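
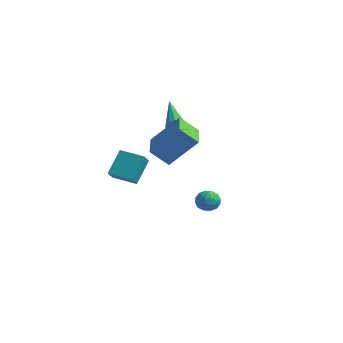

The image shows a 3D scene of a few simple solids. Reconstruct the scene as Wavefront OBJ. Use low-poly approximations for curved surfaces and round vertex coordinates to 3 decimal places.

v -2.049 -4.371 -0.124
v -2.243 -3.45 1.183
v -0.928 -3.734 -0.406
v -1.122 -2.813 0.9
v -1.478 -5.107 0.48
v -1.672 -4.186 1.786
v -0.357 -4.47 0.197
v -0.551 -3.549 1.504
v -3.061 0.554 2.135
v -2.712 0.596 2.558
v -4.579 1.386 3.305
v -2.689 0.861 2.399
v -2.784 1.029 2.156
v -2.967 1.046 1.907
v -3.18 0.906 1.73
v -3.355 0.655 1.681
v -3.436 0.372 1.777
v -3.399 0.146 1.986
v -3.254 0.05 2.243
v -3.047 0.114 2.465
v -2.845 0.318 2.582
v -2.311 1.449 -3.257
v -1.919 2.002 -3.516
v -1.381 1.078 -2.644
v -0.989 1.631 -2.903
v -1.531 1.757 -2.436
v -2.105 1.986 -2.815
v -1.195 1.094 -3.345
v -1.769 1.323 -3.724
v -1.23 1.783 -3.57
v -1.437 2.192 -3.009
v -1.863 0.888 -3.151
v -2.07 1.297 -2.59
v -2.196 1.758 -3.441
v -1.104 1.322 -2.719
v -1.422 1.396 -2.445
v -1.192 1.721 -2.597
v -2.306 1.748 -3.029
v -2.076 2.074 -3.181
v -1.847 1.93 -2.546
v -1.224 1.006 -2.979
v -0.994 1.332 -3.131
v -2.108 1.359 -3.563
v -1.878 1.684 -3.715
v -1.453 1.15 -3.614
v -1.561 1.954 -3.625
v -1.015 1.736 -3.264
v -1.135 1.421 -3.524
v -1.473 1.555 -3.747
v -1.683 2.195 -3.295
v -1.137 1.977 -2.934
v -1.455 2.051 -2.66
v -1.792 2.186 -2.882
v -1.278 2.066 -3.326
v -2.163 1.103 -3.226
v -1.617 0.885 -2.865
v -1.508 0.894 -3.278
v -1.845 1.029 -3.5
v -2.285 1.344 -2.896
v -1.739 1.126 -2.535
v -1.827 1.525 -2.413
v -2.165 1.659 -2.636
v -2.022 1.014 -2.834
v 1.225 -3.425 2.237
v 0.667 -4.137 3.084
v 2.183 -2.416 3.715
v 1.626 -3.129 4.563
v 2.794 -4.771 2.137
v 2.237 -5.484 2.985
v 3.753 -3.763 3.616
v 3.195 -4.475 4.463
f 2 4 1
f 5 2 1
f 1 4 3
f 3 5 1
f 2 8 4
f 6 2 5
f 6 8 2
f 4 8 3
f 7 5 3
f 3 8 7
f 7 6 5
f 8 6 7
f 10 9 12
f 10 12 11
f 12 9 13
f 12 13 11
f 13 9 14
f 13 14 11
f 14 9 15
f 14 15 11
f 15 9 16
f 15 16 11
f 16 9 17
f 16 17 11
f 17 9 18
f 17 18 11
f 18 9 19
f 18 19 11
f 19 9 20
f 19 20 11
f 20 9 21
f 20 21 11
f 21 9 10
f 21 10 11
f 22 59 38
f 59 33 62
f 38 62 27
f 59 62 38
f 22 38 34
f 38 27 39
f 34 39 23
f 38 39 34
f 22 34 43
f 34 23 44
f 43 44 29
f 34 44 43
f 22 43 55
f 43 29 58
f 55 58 32
f 43 58 55
f 22 55 59
f 55 32 63
f 59 63 33
f 55 63 59
f 23 39 50
f 39 27 53
f 50 53 31
f 39 53 50
f 27 62 40
f 62 33 61
f 40 61 26
f 62 61 40
f 33 63 60
f 63 32 56
f 60 56 24
f 63 56 60
f 32 58 57
f 58 29 45
f 57 45 28
f 58 45 57
f 29 44 49
f 44 23 46
f 49 46 30
f 44 46 49
f 25 51 37
f 51 31 52
f 37 52 26
f 51 52 37
f 25 37 35
f 37 26 36
f 35 36 24
f 37 36 35
f 25 35 42
f 35 24 41
f 42 41 28
f 35 41 42
f 25 42 47
f 42 28 48
f 47 48 30
f 42 48 47
f 25 47 51
f 47 30 54
f 51 54 31
f 47 54 51
f 26 52 40
f 52 31 53
f 40 53 27
f 52 53 40
f 24 36 60
f 36 26 61
f 60 61 33
f 36 61 60
f 28 41 57
f 41 24 56
f 57 56 32
f 41 56 57
f 30 48 49
f 48 28 45
f 49 45 29
f 48 45 49
f 31 54 50
f 54 30 46
f 50 46 23
f 54 46 50
f 65 67 64
f 68 65 64
f 64 67 66
f 66 68 64
f 65 71 67
f 69 65 68
f 69 71 65
f 67 71 66
f 70 68 66
f 66 71 70
f 70 69 68
f 71 69 70



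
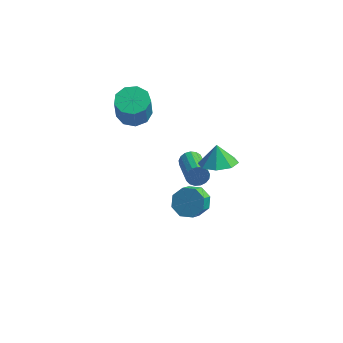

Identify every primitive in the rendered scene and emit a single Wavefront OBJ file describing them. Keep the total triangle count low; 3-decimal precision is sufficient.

v 0.67 -0.155 -0.774
v 0.888 0.124 -0.277
v 1.609 -1.487 0.31
v 1.39 -1.765 -0.186
v 0.622 0.035 -0.196
v 1.343 -1.576 0.392
v 0.367 -0.098 -0.247
v 1.088 -1.709 0.341
v 0.182 -0.243 -0.419
v 0.902 -1.854 0.169
v 0.108 -0.369 -0.672
v 0.828 -1.98 -0.084
v 0.162 -0.445 -0.948
v 0.883 -2.056 -0.361
v 0.333 -0.455 -1.185
v 1.054 -2.066 -0.597
v 0.581 -0.396 -1.327
v 1.302 -2.007 -0.74
v 0.85 -0.281 -1.343
v 1.57 -1.892 -0.755
v 1.076 -0.138 -1.228
v 1.797 -1.749 -0.64
v 1.21 0.002 -1.009
v 1.931 -1.609 -0.422
v 1.22 0.105 -0.736
v 1.941 -1.505 -0.149
v 1.104 0.15 -0.472
v 1.825 -1.461 0.115
v -2.17 -0.256 2.766
v -1.27 -0.128 2.779
v -1.229 -0.555 4.227
v -2.13 -0.684 4.214
v -1.562 0.397 2.942
v -1.521 -0.03 4.39
v -2.139 0.616 3.023
v -2.098 0.189 4.471
v -2.731 0.427 2.984
v -2.69 -0.001 4.431
v -3.06 -0.082 2.843
v -3.02 -0.509 4.29
v -2.973 -0.673 2.666
v -2.933 -1.1 4.113
v -2.511 -1.068 2.536
v -2.47 -1.496 3.984
v -1.889 -1.084 2.514
v -1.848 -1.511 3.962
v -1.399 -0.713 2.61
v -1.358 -1.14 4.057
v 1.074 -1.132 -3.104
v 1.905 -1.385 -3.245
v 1.777 -2.242 -2.458
v 0.946 -1.988 -2.316
v 1.855 -0.927 -2.754
v 1.727 -1.783 -1.967
v 1.347 -0.588 -2.468
v 1.22 -1.445 -1.681
v 0.68 -0.568 -2.554
v 0.552 -1.425 -1.767
v 0.243 -0.878 -2.962
v 0.115 -1.735 -2.175
v 0.293 -1.337 -3.453
v 0.165 -2.193 -2.666
v 0.8 -1.675 -3.739
v 0.673 -2.532 -2.952
v 1.468 -1.695 -3.653
v 1.34 -2.552 -2.866
v 2.701 -3.275 2.929
v 3.326 -2.544 2.74
v 2.519 -2.865 3.911
v 2.622 -2.378 2.541
v 1.964 -2.737 2.569
v 1.738 -3.411 2.808
v 2.075 -4.005 3.117
v 2.779 -4.171 3.316
v 3.437 -3.812 3.288
v 3.663 -3.138 3.049
f 2 1 5
f 2 5 3
f 3 5 6
f 3 6 4
f 5 1 7
f 5 7 6
f 6 7 8
f 6 8 4
f 7 1 9
f 7 9 8
f 8 9 10
f 8 10 4
f 9 1 11
f 9 11 10
f 10 11 12
f 10 12 4
f 11 1 13
f 11 13 12
f 12 13 14
f 12 14 4
f 13 1 15
f 13 15 14
f 14 15 16
f 14 16 4
f 15 1 17
f 15 17 16
f 16 17 18
f 16 18 4
f 17 1 19
f 17 19 18
f 18 19 20
f 18 20 4
f 19 1 21
f 19 21 20
f 20 21 22
f 20 22 4
f 21 1 23
f 21 23 22
f 22 23 24
f 22 24 4
f 23 1 25
f 23 25 24
f 24 25 26
f 24 26 4
f 25 1 27
f 25 27 26
f 26 27 28
f 26 28 4
f 27 1 2
f 27 2 28
f 28 2 3
f 28 3 4
f 30 29 33
f 30 33 31
f 31 33 34
f 31 34 32
f 33 29 35
f 33 35 34
f 34 35 36
f 34 36 32
f 35 29 37
f 35 37 36
f 36 37 38
f 36 38 32
f 37 29 39
f 37 39 38
f 38 39 40
f 38 40 32
f 39 29 41
f 39 41 40
f 40 41 42
f 40 42 32
f 41 29 43
f 41 43 42
f 42 43 44
f 42 44 32
f 43 29 45
f 43 45 44
f 44 45 46
f 44 46 32
f 45 29 47
f 45 47 46
f 46 47 48
f 46 48 32
f 47 29 30
f 47 30 48
f 48 30 31
f 48 31 32
f 50 49 53
f 50 53 51
f 51 53 54
f 51 54 52
f 53 49 55
f 53 55 54
f 54 55 56
f 54 56 52
f 55 49 57
f 55 57 56
f 56 57 58
f 56 58 52
f 57 49 59
f 57 59 58
f 58 59 60
f 58 60 52
f 59 49 61
f 59 61 60
f 60 61 62
f 60 62 52
f 61 49 63
f 61 63 62
f 62 63 64
f 62 64 52
f 63 49 65
f 63 65 64
f 64 65 66
f 64 66 52
f 65 49 50
f 65 50 66
f 66 50 51
f 66 51 52
f 68 67 70
f 68 70 69
f 70 67 71
f 70 71 69
f 71 67 72
f 71 72 69
f 72 67 73
f 72 73 69
f 73 67 74
f 73 74 69
f 74 67 75
f 74 75 69
f 75 67 76
f 75 76 69
f 76 67 68
f 76 68 69



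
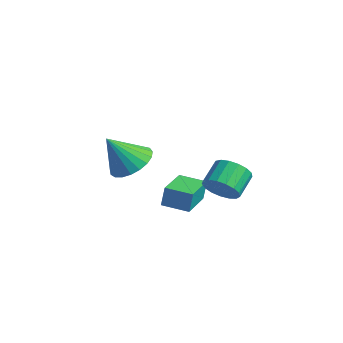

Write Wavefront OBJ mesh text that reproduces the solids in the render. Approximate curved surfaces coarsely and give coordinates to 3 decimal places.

v -1.467 -3.142 1.697
v -0.516 -2.958 2.016
v -1.773 -4.078 3.143
v -0.73 -2.632 2.182
v -1.071 -2.393 2.264
v -1.48 -2.284 2.248
v -1.888 -2.324 2.137
v -2.222 -2.505 1.949
v -2.426 -2.796 1.718
v -2.464 -3.147 1.483
v -2.33 -3.497 1.285
v -2.047 -3.786 1.158
v -1.663 -3.964 1.124
v -1.245 -3.999 1.189
v -0.866 -3.886 1.342
v -0.591 -3.645 1.557
v -0.467 -3.317 1.795
v -1.706 1.218 -1.314
v -1.441 0.844 -0.575
v -1.969 1.787 0.093
v -2.234 2.162 -0.646
v -1.125 1.094 -0.678
v -1.652 2.037 -0.011
v -0.942 1.373 -0.928
v -1.469 2.316 -0.26
v -0.934 1.616 -1.266
v -1.462 2.559 -0.598
v -1.103 1.769 -1.614
v -1.631 2.712 -0.947
v -1.41 1.795 -1.894
v -1.938 2.738 -1.227
v -1.785 1.689 -2.041
v -2.313 2.632 -1.374
v -2.142 1.476 -2.021
v -2.67 2.419 -1.354
v -2.399 1.203 -1.84
v -2.927 2.146 -1.172
v -2.498 0.934 -1.537
v -3.025 1.877 -0.87
v -2.415 0.73 -1.184
v -2.942 1.673 -0.516
v -2.169 0.638 -0.86
v -2.697 1.581 -0.193
v -1.818 0.679 -0.64
v -2.345 1.622 0.027
v -3.828 0.318 -2.258
v -3.811 0.488 -1.272
v -2.87 1.09 -2.409
v -2.852 1.26 -1.423
v -2.668 -1.08 -2.037
v -2.65 -0.91 -1.051
v -1.709 -0.308 -2.188
v -1.692 -0.138 -1.202
f 2 1 4
f 2 4 3
f 4 1 5
f 4 5 3
f 5 1 6
f 5 6 3
f 6 1 7
f 6 7 3
f 7 1 8
f 7 8 3
f 8 1 9
f 8 9 3
f 9 1 10
f 9 10 3
f 10 1 11
f 10 11 3
f 11 1 12
f 11 12 3
f 12 1 13
f 12 13 3
f 13 1 14
f 13 14 3
f 14 1 15
f 14 15 3
f 15 1 16
f 15 16 3
f 16 1 17
f 16 17 3
f 17 1 2
f 17 2 3
f 19 18 22
f 19 22 20
f 20 22 23
f 20 23 21
f 22 18 24
f 22 24 23
f 23 24 25
f 23 25 21
f 24 18 26
f 24 26 25
f 25 26 27
f 25 27 21
f 26 18 28
f 26 28 27
f 27 28 29
f 27 29 21
f 28 18 30
f 28 30 29
f 29 30 31
f 29 31 21
f 30 18 32
f 30 32 31
f 31 32 33
f 31 33 21
f 32 18 34
f 32 34 33
f 33 34 35
f 33 35 21
f 34 18 36
f 34 36 35
f 35 36 37
f 35 37 21
f 36 18 38
f 36 38 37
f 37 38 39
f 37 39 21
f 38 18 40
f 38 40 39
f 39 40 41
f 39 41 21
f 40 18 42
f 40 42 41
f 41 42 43
f 41 43 21
f 42 18 44
f 42 44 43
f 43 44 45
f 43 45 21
f 44 18 19
f 44 19 45
f 45 19 20
f 45 20 21
f 47 49 46
f 50 47 46
f 46 49 48
f 48 50 46
f 47 53 49
f 51 47 50
f 51 53 47
f 49 53 48
f 52 50 48
f 48 53 52
f 52 51 50
f 53 51 52



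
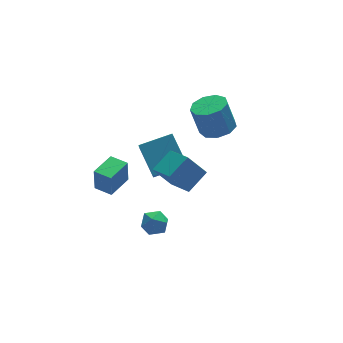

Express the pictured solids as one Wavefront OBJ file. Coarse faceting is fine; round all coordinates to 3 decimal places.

v 2.986 1.041 -0.157
v 3.835 0.476 0.167
v 3.463 0.935 1.941
v 2.614 1.499 1.617
v 4.032 1.167 0.03
v 3.66 1.626 1.804
v 3.74 1.799 -0.195
v 3.367 2.258 1.579
v 3.095 2.077 -0.402
v 2.722 2.535 1.372
v 2.399 1.869 -0.495
v 2.026 2.328 1.28
v 1.978 1.274 -0.429
v 1.605 1.732 1.345
v 2.029 0.569 -0.236
v 1.656 1.028 1.538
v 2.528 0.086 -0.006
v 2.155 0.544 1.768
v 3.241 0.049 0.153
v 2.868 0.507 1.927
v -0.789 1.241 -3.41
v -1.287 0.065 -1.923
v -0.943 2.908 -2.143
v -1.44 1.732 -0.656
v 1.12 1.048 -2.924
v 0.623 -0.128 -1.437
v 0.967 2.715 -1.657
v 0.469 1.539 -0.17
v -1.452 -5.191 1.858
v -2.296 -4.678 3
v -1.687 -3.431 0.894
v -2.531 -2.918 2.035
v -0.229 -4.662 2.525
v -1.073 -4.149 3.666
v -0.464 -2.902 1.56
v -1.308 -2.389 2.702
v -4.902 -0.647 -0.839
v -4.915 -0.627 0.621
v -3.607 0.224 -0.839
v -3.62 0.243 0.621
v -4.3 -1.543 -0.821
v -4.313 -1.524 0.639
v -3.005 -0.673 -0.821
v -3.018 -0.653 0.639
v -2.654 -1.738 -3.892
v -1.891 -1.533 -3.548
v -2.469 -3.067 -3.512
v -1.706 -2.862 -3.168
v -2.434 -2.579 -2.802
v -2.548 -1.758 -3.037
v -1.812 -2.842 -4.023
v -1.926 -2.021 -4.258
v -1.37 -2.216 -3.629
v -1.754 -2.053 -2.874
v -2.606 -2.547 -4.186
v -2.99 -2.384 -3.431
f 2 1 5
f 2 5 3
f 3 5 6
f 3 6 4
f 5 1 7
f 5 7 6
f 6 7 8
f 6 8 4
f 7 1 9
f 7 9 8
f 8 9 10
f 8 10 4
f 9 1 11
f 9 11 10
f 10 11 12
f 10 12 4
f 11 1 13
f 11 13 12
f 12 13 14
f 12 14 4
f 13 1 15
f 13 15 14
f 14 15 16
f 14 16 4
f 15 1 17
f 15 17 16
f 16 17 18
f 16 18 4
f 17 1 19
f 17 19 18
f 18 19 20
f 18 20 4
f 19 1 2
f 19 2 20
f 20 2 3
f 20 3 4
f 22 24 21
f 25 22 21
f 21 24 23
f 23 25 21
f 22 28 24
f 26 22 25
f 26 28 22
f 24 28 23
f 27 25 23
f 23 28 27
f 27 26 25
f 28 26 27
f 30 32 29
f 33 30 29
f 29 32 31
f 31 33 29
f 30 36 32
f 34 30 33
f 34 36 30
f 32 36 31
f 35 33 31
f 31 36 35
f 35 34 33
f 36 34 35
f 38 40 37
f 41 38 37
f 37 40 39
f 39 41 37
f 38 44 40
f 42 38 41
f 42 44 38
f 40 44 39
f 43 41 39
f 39 44 43
f 43 42 41
f 44 42 43
f 45 56 50
f 45 50 46
f 45 46 52
f 45 52 55
f 45 55 56
f 46 50 54
f 50 56 49
f 56 55 47
f 55 52 51
f 52 46 53
f 48 54 49
f 48 49 47
f 48 47 51
f 48 51 53
f 48 53 54
f 49 54 50
f 47 49 56
f 51 47 55
f 53 51 52
f 54 53 46



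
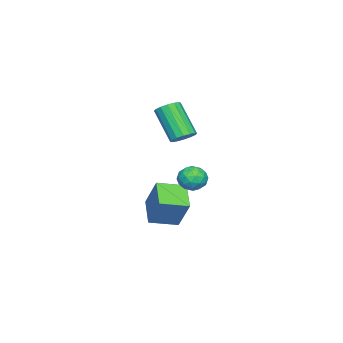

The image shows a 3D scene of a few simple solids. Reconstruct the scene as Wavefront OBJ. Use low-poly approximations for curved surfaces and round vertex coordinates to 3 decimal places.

v -1.08 2.667 2.31
v -0.788 3.151 2.756
v -1.468 1.977 4.476
v -1.76 1.493 4.03
v -1.137 3.27 2.7
v -1.817 2.096 4.419
v -1.47 3.227 2.539
v -2.15 2.053 4.258
v -1.699 3.035 2.317
v -2.379 1.861 4.036
v -1.762 2.743 2.093
v -2.442 1.569 3.812
v -1.642 2.432 1.927
v -2.322 1.258 3.646
v -1.372 2.183 1.864
v -2.052 1.009 3.584
v -1.023 2.064 1.921
v -1.703 0.89 3.64
v -0.69 2.107 2.082
v -1.37 0.933 3.801
v -0.461 2.299 2.304
v -1.141 1.125 4.023
v -0.398 2.591 2.528
v -1.078 1.417 4.247
v -0.518 2.902 2.694
v -1.198 1.728 4.413
v -1.556 0.342 -2.836
v -1.027 1.189 -1.103
v -2.472 1.621 -3.181
v -1.943 2.467 -1.448
v -0.217 1.093 -3.612
v 0.312 1.939 -1.879
v -1.133 2.371 -3.957
v -0.604 3.218 -2.224
v -0.694 4.048 0.221
v 0.003 4.306 -0.15
v -0.283 2.774 0.11
v 0.414 3.032 -0.261
v 0.289 3.191 0.544
v 0.035 3.979 0.613
v -0.315 3.101 -0.653
v -0.569 3.889 -0.584
v 0.237 3.721 -0.69
v 0.611 3.776 0.05
v -0.891 3.304 -0.09
v -0.517 3.359 0.65
v -0.382 4.289 0.046
v 0.102 2.791 -0.086
v 0.028 2.885 0.388
v 0.438 3.036 0.17
v -0.363 4.097 0.494
v 0.047 4.248 0.276
v 0.215 3.593 0.684
v -0.327 2.832 -0.316
v 0.083 2.983 -0.534
v -0.718 4.044 -0.21
v -0.308 4.195 -0.428
v -0.495 3.487 -0.724
v 0.166 4.096 -0.49
v 0.408 3.347 -0.556
v -0.021 3.388 -0.786
v -0.17 3.851 -0.745
v 0.385 4.129 -0.055
v 0.627 3.38 -0.121
v 0.553 3.474 0.353
v 0.404 3.937 0.393
v 0.523 3.785 -0.373
v -0.907 3.7 0.081
v -0.665 2.951 0.015
v -0.684 3.143 -0.433
v -0.833 3.606 -0.393
v -0.688 3.733 0.516
v -0.446 2.984 0.45
v -0.11 3.229 0.705
v -0.259 3.692 0.746
v -0.803 3.295 0.333
f 2 1 5
f 2 5 3
f 3 5 6
f 3 6 4
f 5 1 7
f 5 7 6
f 6 7 8
f 6 8 4
f 7 1 9
f 7 9 8
f 8 9 10
f 8 10 4
f 9 1 11
f 9 11 10
f 10 11 12
f 10 12 4
f 11 1 13
f 11 13 12
f 12 13 14
f 12 14 4
f 13 1 15
f 13 15 14
f 14 15 16
f 14 16 4
f 15 1 17
f 15 17 16
f 16 17 18
f 16 18 4
f 17 1 19
f 17 19 18
f 18 19 20
f 18 20 4
f 19 1 21
f 19 21 20
f 20 21 22
f 20 22 4
f 21 1 23
f 21 23 22
f 22 23 24
f 22 24 4
f 23 1 25
f 23 25 24
f 24 25 26
f 24 26 4
f 25 1 2
f 25 2 26
f 26 2 3
f 26 3 4
f 28 30 27
f 31 28 27
f 27 30 29
f 29 31 27
f 28 34 30
f 32 28 31
f 32 34 28
f 30 34 29
f 33 31 29
f 29 34 33
f 33 32 31
f 34 32 33
f 35 72 51
f 72 46 75
f 51 75 40
f 72 75 51
f 35 51 47
f 51 40 52
f 47 52 36
f 51 52 47
f 35 47 56
f 47 36 57
f 56 57 42
f 47 57 56
f 35 56 68
f 56 42 71
f 68 71 45
f 56 71 68
f 35 68 72
f 68 45 76
f 72 76 46
f 68 76 72
f 36 52 63
f 52 40 66
f 63 66 44
f 52 66 63
f 40 75 53
f 75 46 74
f 53 74 39
f 75 74 53
f 46 76 73
f 76 45 69
f 73 69 37
f 76 69 73
f 45 71 70
f 71 42 58
f 70 58 41
f 71 58 70
f 42 57 62
f 57 36 59
f 62 59 43
f 57 59 62
f 38 64 50
f 64 44 65
f 50 65 39
f 64 65 50
f 38 50 48
f 50 39 49
f 48 49 37
f 50 49 48
f 38 48 55
f 48 37 54
f 55 54 41
f 48 54 55
f 38 55 60
f 55 41 61
f 60 61 43
f 55 61 60
f 38 60 64
f 60 43 67
f 64 67 44
f 60 67 64
f 39 65 53
f 65 44 66
f 53 66 40
f 65 66 53
f 37 49 73
f 49 39 74
f 73 74 46
f 49 74 73
f 41 54 70
f 54 37 69
f 70 69 45
f 54 69 70
f 43 61 62
f 61 41 58
f 62 58 42
f 61 58 62
f 44 67 63
f 67 43 59
f 63 59 36
f 67 59 63



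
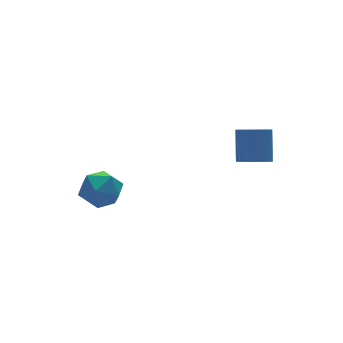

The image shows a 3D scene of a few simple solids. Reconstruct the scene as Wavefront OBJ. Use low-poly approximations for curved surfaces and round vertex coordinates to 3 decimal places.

v 2.612 -0.067 1.032
v 3.038 -0.437 1.111
v 3.374 0.156 2.086
v 2.948 0.527 2.008
v 3.145 -0.258 0.965
v 3.481 0.335 1.941
v 3.146 -0.041 0.833
v 3.481 0.552 1.809
v 3.041 0.17 0.741
v 3.377 0.763 1.716
v 2.851 0.335 0.706
v 3.187 0.928 1.681
v 2.614 0.42 0.736
v 2.95 1.013 1.711
v 2.377 0.409 0.824
v 2.712 1.002 1.8
v 2.186 0.304 0.954
v 2.522 0.897 1.929
v 2.079 0.125 1.099
v 2.415 0.718 2.075
v 2.079 -0.092 1.231
v 2.414 0.501 2.207
v 2.183 -0.303 1.324
v 2.519 0.29 2.299
v 2.373 -0.468 1.359
v 2.709 0.125 2.334
v 2.61 -0.553 1.329
v 2.946 0.04 2.304
v 2.848 -0.542 1.24
v 3.183 0.051 2.216
v -0.565 3.767 -0.698
v -0.197 3.155 -1.055
v -1.703 3.345 -1.145
v -1.335 2.733 -1.502
v -1.378 2.762 -0.705
v -0.675 3.023 -0.429
v -1.225 3.477 -1.771
v -0.522 3.738 -1.495
v -0.605 2.975 -1.719
v -0.7 2.533 -1.06
v -1.2 3.967 -1.14
v -1.295 3.525 -0.481
f 2 1 5
f 2 5 3
f 3 5 6
f 3 6 4
f 5 1 7
f 5 7 6
f 6 7 8
f 6 8 4
f 7 1 9
f 7 9 8
f 8 9 10
f 8 10 4
f 9 1 11
f 9 11 10
f 10 11 12
f 10 12 4
f 11 1 13
f 11 13 12
f 12 13 14
f 12 14 4
f 13 1 15
f 13 15 14
f 14 15 16
f 14 16 4
f 15 1 17
f 15 17 16
f 16 17 18
f 16 18 4
f 17 1 19
f 17 19 18
f 18 19 20
f 18 20 4
f 19 1 21
f 19 21 20
f 20 21 22
f 20 22 4
f 21 1 23
f 21 23 22
f 22 23 24
f 22 24 4
f 23 1 25
f 23 25 24
f 24 25 26
f 24 26 4
f 25 1 27
f 25 27 26
f 26 27 28
f 26 28 4
f 27 1 29
f 27 29 28
f 28 29 30
f 28 30 4
f 29 1 2
f 29 2 30
f 30 2 3
f 30 3 4
f 31 42 36
f 31 36 32
f 31 32 38
f 31 38 41
f 31 41 42
f 32 36 40
f 36 42 35
f 42 41 33
f 41 38 37
f 38 32 39
f 34 40 35
f 34 35 33
f 34 33 37
f 34 37 39
f 34 39 40
f 35 40 36
f 33 35 42
f 37 33 41
f 39 37 38
f 40 39 32



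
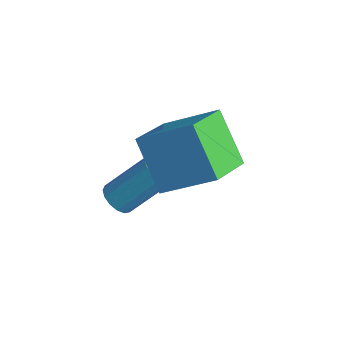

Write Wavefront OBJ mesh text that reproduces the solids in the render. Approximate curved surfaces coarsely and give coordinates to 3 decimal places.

v -2.93 -3.097 -1.003
v -1.601 -1.971 0.133
v -3.581 -1.572 -1.753
v -2.253 -0.446 -0.617
v -1.547 -3.234 -2.483
v -0.219 -2.108 -1.347
v -2.199 -1.709 -3.233
v -0.87 -0.583 -2.097
v -3.54 -3.397 -4.503
v -2.964 -3.542 -4.641
v -2.344 -2.368 -3.296
v -2.92 -2.223 -3.157
v -3.032 -3.295 -4.825
v -2.413 -2.121 -3.48
v -3.237 -3.075 -4.923
v -2.617 -1.901 -3.578
v -3.522 -2.941 -4.908
v -2.903 -1.768 -3.563
v -3.813 -2.93 -4.785
v -3.193 -1.756 -3.439
v -4.03 -3.043 -4.586
v -3.41 -1.87 -3.24
v -4.116 -3.252 -4.364
v -3.496 -2.078 -3.019
v -4.047 -3.499 -4.18
v -3.428 -2.325 -2.835
v -3.843 -3.719 -4.082
v -3.223 -2.545 -2.737
v -3.557 -3.852 -4.097
v -2.938 -2.679 -2.752
v -3.267 -3.864 -4.221
v -2.647 -2.69 -2.875
v -3.05 -3.75 -4.42
v -2.43 -2.577 -3.074
f 2 4 1
f 5 2 1
f 1 4 3
f 3 5 1
f 2 8 4
f 6 2 5
f 6 8 2
f 4 8 3
f 7 5 3
f 3 8 7
f 7 6 5
f 8 6 7
f 10 9 13
f 10 13 11
f 11 13 14
f 11 14 12
f 13 9 15
f 13 15 14
f 14 15 16
f 14 16 12
f 15 9 17
f 15 17 16
f 16 17 18
f 16 18 12
f 17 9 19
f 17 19 18
f 18 19 20
f 18 20 12
f 19 9 21
f 19 21 20
f 20 21 22
f 20 22 12
f 21 9 23
f 21 23 22
f 22 23 24
f 22 24 12
f 23 9 25
f 23 25 24
f 24 25 26
f 24 26 12
f 25 9 27
f 25 27 26
f 26 27 28
f 26 28 12
f 27 9 29
f 27 29 28
f 28 29 30
f 28 30 12
f 29 9 31
f 29 31 30
f 30 31 32
f 30 32 12
f 31 9 33
f 31 33 32
f 32 33 34
f 32 34 12
f 33 9 10
f 33 10 34
f 34 10 11
f 34 11 12



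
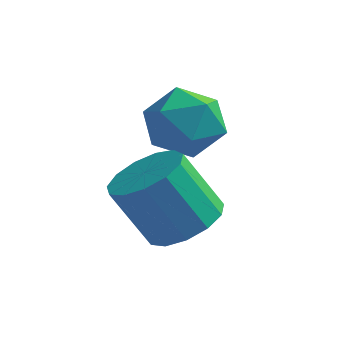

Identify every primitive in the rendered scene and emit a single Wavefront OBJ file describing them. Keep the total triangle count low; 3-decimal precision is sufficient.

v 1.339 1.538 0.493
v 2.226 1.431 0.862
v 1.294 0.009 0.158
v 2.181 -0.098 0.527
v 1.436 0.102 1.11
v 1.464 1.047 1.318
v 2.056 0.393 -0.298
v 2.084 1.338 -0.09
v 2.67 0.723 0.373
v 2.287 0.544 1.243
v 1.233 0.896 -0.223
v 0.85 0.717 0.647
v 2.226 -0.572 -1.628
v 2.89 -0.144 -1.197
v 2.058 -0.261 0.2
v 1.394 -0.688 -0.232
v 2.57 0.215 -1.358
v 1.738 0.098 0.039
v 2.141 0.324 -1.604
v 1.308 0.207 -0.208
v 1.739 0.149 -1.859
v 0.906 0.032 -0.462
v 1.491 -0.255 -2.04
v 0.659 -0.372 -0.643
v 1.477 -0.76 -2.09
v 0.645 -0.876 -0.694
v 1.701 -1.204 -1.994
v 0.869 -1.321 -0.598
v 2.091 -1.448 -1.782
v 1.259 -1.565 -0.385
v 2.525 -1.414 -1.521
v 1.692 -1.53 -0.124
v 2.863 -1.112 -1.294
v 2.031 -1.229 0.103
v 3 -0.639 -1.173
v 2.167 -0.755 0.224
f 1 12 6
f 1 6 2
f 1 2 8
f 1 8 11
f 1 11 12
f 2 6 10
f 6 12 5
f 12 11 3
f 11 8 7
f 8 2 9
f 4 10 5
f 4 5 3
f 4 3 7
f 4 7 9
f 4 9 10
f 5 10 6
f 3 5 12
f 7 3 11
f 9 7 8
f 10 9 2
f 14 13 17
f 14 17 15
f 15 17 18
f 15 18 16
f 17 13 19
f 17 19 18
f 18 19 20
f 18 20 16
f 19 13 21
f 19 21 20
f 20 21 22
f 20 22 16
f 21 13 23
f 21 23 22
f 22 23 24
f 22 24 16
f 23 13 25
f 23 25 24
f 24 25 26
f 24 26 16
f 25 13 27
f 25 27 26
f 26 27 28
f 26 28 16
f 27 13 29
f 27 29 28
f 28 29 30
f 28 30 16
f 29 13 31
f 29 31 30
f 30 31 32
f 30 32 16
f 31 13 33
f 31 33 32
f 32 33 34
f 32 34 16
f 33 13 35
f 33 35 34
f 34 35 36
f 34 36 16
f 35 13 14
f 35 14 36
f 36 14 15
f 36 15 16



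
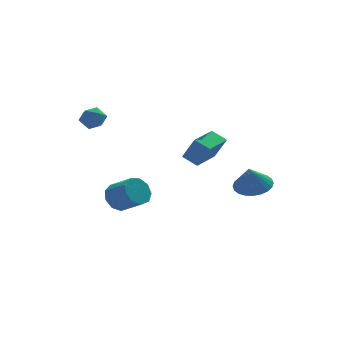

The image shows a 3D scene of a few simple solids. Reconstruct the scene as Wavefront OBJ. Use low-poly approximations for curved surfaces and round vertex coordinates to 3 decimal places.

v -2 0.788 -2.808
v -1.486 0.624 -3.529
v -0.666 -0.393 -2.712
v -1.18 -0.228 -1.992
v -1.244 1.084 -3.199
v -0.425 0.067 -2.382
v -1.356 1.405 -2.686
v -0.537 0.389 -1.869
v -1.769 1.438 -2.23
v -0.95 0.422 -1.414
v -2.29 1.167 -2.045
v -1.471 0.151 -1.229
v -2.675 0.719 -2.217
v -1.856 -0.298 -1.401
v -2.744 0.303 -2.666
v -1.924 -0.714 -1.849
v -2.465 0.114 -3.181
v -1.645 -0.903 -2.364
v -1.968 0.241 -3.522
v -1.148 -0.776 -2.705
v -3.143 3.249 2.419
v -2.434 3.269 2.1
v -3.206 2.011 2.2
v -2.497 2.031 1.881
v -2.582 2.145 2.646
v -2.544 2.91 2.781
v -3.096 2.37 1.519
v -3.058 3.135 1.654
v -2.405 2.726 1.543
v -2.087 2.587 2.24
v -3.553 2.693 2.06
v -3.235 2.554 2.757
v 3.828 -3.419 -0.749
v 4.593 -4.078 -0.735
v 3.492 -3.781 0.529
v 4.768 -3.753 -0.597
v 4.801 -3.378 -0.482
v 4.685 -3.009 -0.408
v 4.439 -2.702 -0.386
v 4.099 -2.504 -0.419
v 3.719 -2.446 -0.502
v 3.355 -2.536 -0.623
v 3.062 -2.76 -0.763
v 2.887 -3.085 -0.901
v 2.854 -3.46 -1.016
v 2.97 -3.83 -1.09
v 3.216 -4.136 -1.112
v 3.556 -4.334 -1.079
v 3.937 -4.392 -0.996
v 4.301 -4.303 -0.875
v 0.096 -3.909 1.78
v 0.586 -4.325 3.001
v 1.341 -2.583 1.732
v 1.832 -2.999 2.953
v 0.688 -4.481 1.347
v 1.179 -4.897 2.568
v 1.934 -3.155 1.299
v 2.424 -3.571 2.52
f 2 1 5
f 2 5 3
f 3 5 6
f 3 6 4
f 5 1 7
f 5 7 6
f 6 7 8
f 6 8 4
f 7 1 9
f 7 9 8
f 8 9 10
f 8 10 4
f 9 1 11
f 9 11 10
f 10 11 12
f 10 12 4
f 11 1 13
f 11 13 12
f 12 13 14
f 12 14 4
f 13 1 15
f 13 15 14
f 14 15 16
f 14 16 4
f 15 1 17
f 15 17 16
f 16 17 18
f 16 18 4
f 17 1 19
f 17 19 18
f 18 19 20
f 18 20 4
f 19 1 2
f 19 2 20
f 20 2 3
f 20 3 4
f 21 32 26
f 21 26 22
f 21 22 28
f 21 28 31
f 21 31 32
f 22 26 30
f 26 32 25
f 32 31 23
f 31 28 27
f 28 22 29
f 24 30 25
f 24 25 23
f 24 23 27
f 24 27 29
f 24 29 30
f 25 30 26
f 23 25 32
f 27 23 31
f 29 27 28
f 30 29 22
f 34 33 36
f 34 36 35
f 36 33 37
f 36 37 35
f 37 33 38
f 37 38 35
f 38 33 39
f 38 39 35
f 39 33 40
f 39 40 35
f 40 33 41
f 40 41 35
f 41 33 42
f 41 42 35
f 42 33 43
f 42 43 35
f 43 33 44
f 43 44 35
f 44 33 45
f 44 45 35
f 45 33 46
f 45 46 35
f 46 33 47
f 46 47 35
f 47 33 48
f 47 48 35
f 48 33 49
f 48 49 35
f 49 33 50
f 49 50 35
f 50 33 34
f 50 34 35
f 52 54 51
f 55 52 51
f 51 54 53
f 53 55 51
f 52 58 54
f 56 52 55
f 56 58 52
f 54 58 53
f 57 55 53
f 53 58 57
f 57 56 55
f 58 56 57



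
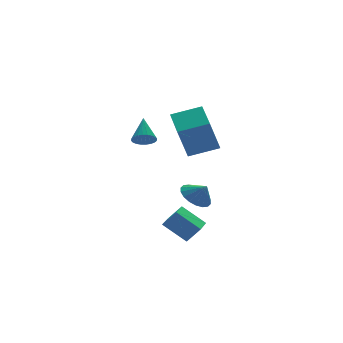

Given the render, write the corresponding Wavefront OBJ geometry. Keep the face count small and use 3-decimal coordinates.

v -3.91 -3.441 3.279
v -3.464 -3.292 2.875
v -3.37 -2.399 4.261
v -3.64 -3.139 2.81
v -3.857 -3.032 2.816
v -4.082 -2.987 2.892
v -4.281 -3.011 3.028
v -4.423 -3.101 3.201
v -4.488 -3.242 3.387
v -4.464 -3.414 3.556
v -4.357 -3.59 3.683
v -4.181 -3.742 3.748
v -3.964 -3.849 3.742
v -3.739 -3.894 3.665
v -3.54 -3.87 3.53
v -3.397 -3.78 3.357
v -3.333 -3.639 3.171
v -3.356 -3.467 3.002
v -1.206 -2.944 1.478
v -1.91 -3.12 3.31
v -0.529 -1.081 1.918
v -1.234 -1.257 3.749
v 0.234 -3.583 1.971
v -0.471 -3.759 3.802
v 0.91 -1.72 2.41
v 0.206 -1.896 4.242
v 1.804 1.383 -3.482
v 2.556 1.996 -3.443
v 2.176 0.877 -2.678
v 2.263 2.186 -3.189
v 1.88 2.217 -2.992
v 1.482 2.083 -2.892
v 1.148 1.81 -2.91
v 0.944 1.453 -3.04
v 0.91 1.082 -3.258
v 1.053 0.771 -3.521
v 1.345 0.581 -3.775
v 1.728 0.549 -3.972
v 2.127 0.683 -4.071
v 2.461 0.956 -4.054
v 2.665 1.313 -3.924
v 2.699 1.684 -3.705
v -2.965 -3.488 -2.573
v -2.349 -3.774 -1.772
v -1.857 -2.13 -2.939
v -1.242 -2.416 -2.138
v -2.138 -4.424 -3.542
v -1.523 -4.71 -2.741
v -1.031 -3.066 -3.908
v -0.415 -3.352 -3.107
f 2 1 4
f 2 4 3
f 4 1 5
f 4 5 3
f 5 1 6
f 5 6 3
f 6 1 7
f 6 7 3
f 7 1 8
f 7 8 3
f 8 1 9
f 8 9 3
f 9 1 10
f 9 10 3
f 10 1 11
f 10 11 3
f 11 1 12
f 11 12 3
f 12 1 13
f 12 13 3
f 13 1 14
f 13 14 3
f 14 1 15
f 14 15 3
f 15 1 16
f 15 16 3
f 16 1 17
f 16 17 3
f 17 1 18
f 17 18 3
f 18 1 2
f 18 2 3
f 20 22 19
f 23 20 19
f 19 22 21
f 21 23 19
f 20 26 22
f 24 20 23
f 24 26 20
f 22 26 21
f 25 23 21
f 21 26 25
f 25 24 23
f 26 24 25
f 28 27 30
f 28 30 29
f 30 27 31
f 30 31 29
f 31 27 32
f 31 32 29
f 32 27 33
f 32 33 29
f 33 27 34
f 33 34 29
f 34 27 35
f 34 35 29
f 35 27 36
f 35 36 29
f 36 27 37
f 36 37 29
f 37 27 38
f 37 38 29
f 38 27 39
f 38 39 29
f 39 27 40
f 39 40 29
f 40 27 41
f 40 41 29
f 41 27 42
f 41 42 29
f 42 27 28
f 42 28 29
f 44 46 43
f 47 44 43
f 43 46 45
f 45 47 43
f 44 50 46
f 48 44 47
f 48 50 44
f 46 50 45
f 49 47 45
f 45 50 49
f 49 48 47
f 50 48 49



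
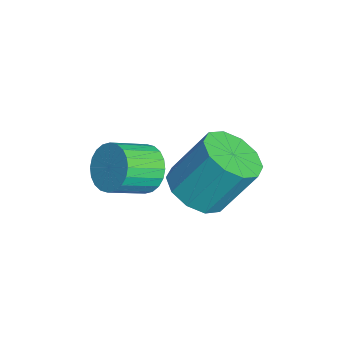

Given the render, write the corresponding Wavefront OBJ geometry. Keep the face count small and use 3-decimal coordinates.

v -4.197 0.46 -0.812
v -3.631 0.347 -1.366
v -3.197 -0.733 -0.702
v -3.763 -0.62 -0.148
v -3.482 0.532 -1.163
v -3.048 -0.548 -0.499
v -3.442 0.705 -0.907
v -3.007 -0.375 -0.243
v -3.516 0.842 -0.636
v -3.082 -0.238 0.027
v -3.695 0.92 -0.392
v -3.26 -0.16 0.271
v -3.949 0.928 -0.212
v -3.515 -0.152 0.452
v -4.242 0.865 -0.123
v -3.808 -0.215 0.54
v -4.528 0.74 -0.139
v -4.093 -0.34 0.524
v -4.763 0.573 -0.258
v -4.329 -0.507 0.406
v -4.912 0.388 -0.461
v -4.478 -0.692 0.203
v -4.953 0.215 -0.717
v -4.518 -0.865 -0.053
v -4.878 0.078 -0.987
v -4.444 -1.002 -0.324
v -4.7 0 -1.231
v -4.265 -1.08 -0.568
v -4.445 -0.008 -1.412
v -4.011 -1.088 -0.748
v -4.152 0.055 -1.5
v -3.718 -1.025 -0.837
v -3.867 0.18 -1.484
v -3.432 -0.9 -0.821
v -3.166 1.68 -0.925
v -2.305 1.283 -0.717
v -2.214 2.284 0.813
v -3.074 2.68 0.605
v -2.208 1.775 -1.045
v -2.116 2.776 0.485
v -2.477 2.231 -1.327
v -2.385 3.232 0.203
v -3.008 2.476 -1.455
v -2.917 3.477 0.074
v -3.6 2.417 -1.381
v -3.509 3.418 0.148
v -4.026 2.076 -1.133
v -3.935 3.077 0.397
v -4.124 1.584 -0.805
v -4.032 2.585 0.725
v -3.855 1.128 -0.523
v -3.763 2.129 1.007
v -3.323 0.883 -0.394
v -3.232 1.884 1.135
v -2.731 0.942 -0.468
v -2.64 1.943 1.061
f 2 1 5
f 2 5 3
f 3 5 6
f 3 6 4
f 5 1 7
f 5 7 6
f 6 7 8
f 6 8 4
f 7 1 9
f 7 9 8
f 8 9 10
f 8 10 4
f 9 1 11
f 9 11 10
f 10 11 12
f 10 12 4
f 11 1 13
f 11 13 12
f 12 13 14
f 12 14 4
f 13 1 15
f 13 15 14
f 14 15 16
f 14 16 4
f 15 1 17
f 15 17 16
f 16 17 18
f 16 18 4
f 17 1 19
f 17 19 18
f 18 19 20
f 18 20 4
f 19 1 21
f 19 21 20
f 20 21 22
f 20 22 4
f 21 1 23
f 21 23 22
f 22 23 24
f 22 24 4
f 23 1 25
f 23 25 24
f 24 25 26
f 24 26 4
f 25 1 27
f 25 27 26
f 26 27 28
f 26 28 4
f 27 1 29
f 27 29 28
f 28 29 30
f 28 30 4
f 29 1 31
f 29 31 30
f 30 31 32
f 30 32 4
f 31 1 33
f 31 33 32
f 32 33 34
f 32 34 4
f 33 1 2
f 33 2 34
f 34 2 3
f 34 3 4
f 36 35 39
f 36 39 37
f 37 39 40
f 37 40 38
f 39 35 41
f 39 41 40
f 40 41 42
f 40 42 38
f 41 35 43
f 41 43 42
f 42 43 44
f 42 44 38
f 43 35 45
f 43 45 44
f 44 45 46
f 44 46 38
f 45 35 47
f 45 47 46
f 46 47 48
f 46 48 38
f 47 35 49
f 47 49 48
f 48 49 50
f 48 50 38
f 49 35 51
f 49 51 50
f 50 51 52
f 50 52 38
f 51 35 53
f 51 53 52
f 52 53 54
f 52 54 38
f 53 35 55
f 53 55 54
f 54 55 56
f 54 56 38
f 55 35 36
f 55 36 56
f 56 36 37
f 56 37 38



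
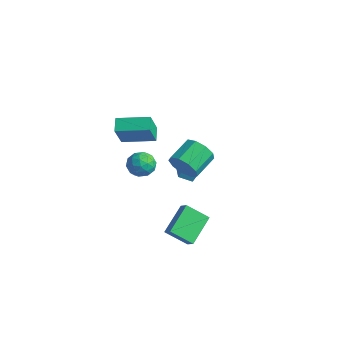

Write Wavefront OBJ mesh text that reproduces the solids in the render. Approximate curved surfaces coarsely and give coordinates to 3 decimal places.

v -3.007 1.643 -2.659
v -2.859 2.018 -1.934
v -4.691 2.768 -2.899
v -4.543 3.144 -2.174
v -2.477 2.336 -3.126
v -2.329 2.712 -2.401
v -4.161 3.462 -3.366
v -4.013 3.837 -2.641
v -3.768 -0.064 -0.1
v -3.194 0.006 -0.862
v -3.766 -1.606 -0.238
v -3.192 -1.536 -1
v -2.86 -1.317 -0.13
v -2.861 -0.364 -0.045
v -4.099 -1.236 -1.055
v -4.1 -0.283 -0.97
v -3.398 -0.719 -1.453
v -2.633 -0.769 -0.881
v -4.327 -0.831 -0.219
v -3.562 -0.881 0.353
v -3.482 0.106 -0.469
v -3.478 -1.706 -0.631
v -3.283 -1.577 -0.12
v -2.946 -1.537 -0.568
v -3.286 -0.111 0.012
v -2.949 -0.07 -0.437
v -2.752 -0.847 -0.006
v -4.011 -1.53 -0.663
v -3.674 -1.489 -1.112
v -4.014 -0.063 -0.532
v -3.677 -0.023 -0.98
v -4.208 -0.753 -1.094
v -3.264 -0.279 -1.264
v -3.263 -1.185 -1.345
v -3.796 -1.009 -1.378
v -3.797 -0.449 -1.327
v -2.814 -0.308 -0.928
v -2.813 -1.215 -1.009
v -2.618 -1.085 -0.498
v -2.619 -0.525 -0.448
v -2.934 -0.734 -1.275
v -4.147 -0.385 -0.091
v -4.146 -1.292 -0.172
v -4.341 -1.075 -0.652
v -4.342 -0.515 -0.602
v -3.697 -0.415 0.245
v -3.696 -1.321 0.164
v -3.163 -1.151 0.227
v -3.164 -0.591 0.278
v -4.026 -0.866 0.175
v -0.436 -0.092 0.718
v 0.272 -0.233 1.467
v -0.077 1.331 2.091
v -0.784 1.472 1.342
v 0.577 0.063 0.896
v 0.228 1.627 1.521
v 0.409 0.286 0.242
v 0.06 1.85 0.867
v -0.155 0.333 -0.189
v -0.504 1.897 0.435
v -0.85 0.18 -0.196
v -1.199 1.745 0.428
v -1.351 -0.099 0.224
v -1.7 1.465 0.849
v -1.424 -0.376 0.876
v -1.772 1.189 1.5
v -1.034 -0.519 1.453
v -1.383 1.045 2.078
v -0.364 -0.463 1.687
v -0.713 1.101 2.311
v 0.879 -0.804 -5.125
v -0.086 -1.768 -4.11
v 0.243 0.953 -4.061
v -0.721 -0.011 -3.046
v 1.501 -0.889 -4.614
v 0.537 -1.853 -3.599
v 0.866 0.868 -3.55
v -0.099 -0.096 -2.535
v -4.013 -1.749 2.799
v -3.528 -2.593 4.454
v -2.548 -0.33 3.093
v -2.063 -1.174 4.748
v -3.357 -2.326 2.312
v -2.872 -3.17 3.967
v -1.892 -0.907 2.606
v -1.407 -1.751 4.261
f 2 4 1
f 5 2 1
f 1 4 3
f 3 5 1
f 2 8 4
f 6 2 5
f 6 8 2
f 4 8 3
f 7 5 3
f 3 8 7
f 7 6 5
f 8 6 7
f 9 46 25
f 46 20 49
f 25 49 14
f 46 49 25
f 9 25 21
f 25 14 26
f 21 26 10
f 25 26 21
f 9 21 30
f 21 10 31
f 30 31 16
f 21 31 30
f 9 30 42
f 30 16 45
f 42 45 19
f 30 45 42
f 9 42 46
f 42 19 50
f 46 50 20
f 42 50 46
f 10 26 37
f 26 14 40
f 37 40 18
f 26 40 37
f 14 49 27
f 49 20 48
f 27 48 13
f 49 48 27
f 20 50 47
f 50 19 43
f 47 43 11
f 50 43 47
f 19 45 44
f 45 16 32
f 44 32 15
f 45 32 44
f 16 31 36
f 31 10 33
f 36 33 17
f 31 33 36
f 12 38 24
f 38 18 39
f 24 39 13
f 38 39 24
f 12 24 22
f 24 13 23
f 22 23 11
f 24 23 22
f 12 22 29
f 22 11 28
f 29 28 15
f 22 28 29
f 12 29 34
f 29 15 35
f 34 35 17
f 29 35 34
f 12 34 38
f 34 17 41
f 38 41 18
f 34 41 38
f 13 39 27
f 39 18 40
f 27 40 14
f 39 40 27
f 11 23 47
f 23 13 48
f 47 48 20
f 23 48 47
f 15 28 44
f 28 11 43
f 44 43 19
f 28 43 44
f 17 35 36
f 35 15 32
f 36 32 16
f 35 32 36
f 18 41 37
f 41 17 33
f 37 33 10
f 41 33 37
f 52 51 55
f 52 55 53
f 53 55 56
f 53 56 54
f 55 51 57
f 55 57 56
f 56 57 58
f 56 58 54
f 57 51 59
f 57 59 58
f 58 59 60
f 58 60 54
f 59 51 61
f 59 61 60
f 60 61 62
f 60 62 54
f 61 51 63
f 61 63 62
f 62 63 64
f 62 64 54
f 63 51 65
f 63 65 64
f 64 65 66
f 64 66 54
f 65 51 67
f 65 67 66
f 66 67 68
f 66 68 54
f 67 51 69
f 67 69 68
f 68 69 70
f 68 70 54
f 69 51 52
f 69 52 70
f 70 52 53
f 70 53 54
f 72 74 71
f 75 72 71
f 71 74 73
f 73 75 71
f 72 78 74
f 76 72 75
f 76 78 72
f 74 78 73
f 77 75 73
f 73 78 77
f 77 76 75
f 78 76 77
f 80 82 79
f 83 80 79
f 79 82 81
f 81 83 79
f 80 86 82
f 84 80 83
f 84 86 80
f 82 86 81
f 85 83 81
f 81 86 85
f 85 84 83
f 86 84 85



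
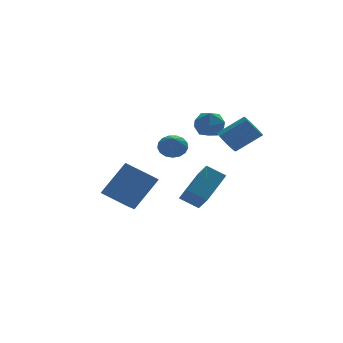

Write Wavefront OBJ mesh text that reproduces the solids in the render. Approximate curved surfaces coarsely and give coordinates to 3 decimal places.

v 1.734 -2.444 2.902
v 2.087 -2.661 2.389
v 3.259 -2.873 3.284
v 2.906 -2.656 3.798
v 2.139 -2.257 2.416
v 3.311 -2.469 3.312
v 2.037 -1.925 2.629
v 3.208 -2.137 3.525
v 1.818 -1.791 2.947
v 2.99 -2.003 3.842
v 1.568 -1.906 3.247
v 2.74 -2.119 4.143
v 1.381 -2.227 3.416
v 2.553 -2.439 4.311
v 1.329 -2.631 3.388
v 2.501 -2.843 4.284
v 1.432 -2.963 3.175
v 2.603 -3.175 4.071
v 1.65 -3.097 2.858
v 2.822 -3.309 3.753
v 1.9 -2.981 2.557
v 3.072 -3.194 3.453
v -0.353 -1.434 2.558
v 0.182 -1.265 2.925
v -0.647 -2.246 3.362
v -0.05 -1.072 3.035
v -0.352 -0.963 3.035
v -0.653 -0.961 2.926
v -0.886 -1.068 2.733
v -0.997 -1.258 2.5
v -0.96 -1.489 2.28
v -0.784 -1.707 2.124
v -0.51 -1.862 2.068
v -0.199 -1.919 2.123
v 0.076 -1.865 2.279
v 0.253 -1.712 2.498
v 0.291 -1.496 2.731
v -2.137 2.116 -1.65
v -2.792 1.259 -0.979
v -0.882 2.387 -0.079
v -1.536 1.53 0.592
v -1.284 1.07 -2.152
v -1.938 0.213 -1.481
v -0.028 1.341 -0.581
v -0.683 0.484 0.09
v 2.796 2.349 2.269
v 3.243 1.654 2.109
v 1.797 1.586 2.791
v 2.244 0.891 2.631
v 2.499 1.428 3.226
v 3.117 1.899 2.904
v 1.923 1.341 1.996
v 2.541 1.812 1.674
v 2.704 1.031 1.941
v 3.059 1.085 2.701
v 1.981 2.155 2.199
v 2.336 2.209 2.959
v 1.517 1.776 -1.645
v 2.804 2.715 -0.627
v 1.498 2.833 -2.594
v 2.784 3.771 -1.575
v 2.316 1.289 -2.205
v 3.602 2.227 -1.186
v 2.296 2.345 -3.153
v 3.583 3.284 -2.135
f 2 1 5
f 2 5 3
f 3 5 6
f 3 6 4
f 5 1 7
f 5 7 6
f 6 7 8
f 6 8 4
f 7 1 9
f 7 9 8
f 8 9 10
f 8 10 4
f 9 1 11
f 9 11 10
f 10 11 12
f 10 12 4
f 11 1 13
f 11 13 12
f 12 13 14
f 12 14 4
f 13 1 15
f 13 15 14
f 14 15 16
f 14 16 4
f 15 1 17
f 15 17 16
f 16 17 18
f 16 18 4
f 17 1 19
f 17 19 18
f 18 19 20
f 18 20 4
f 19 1 21
f 19 21 20
f 20 21 22
f 20 22 4
f 21 1 2
f 21 2 22
f 22 2 3
f 22 3 4
f 24 23 26
f 24 26 25
f 26 23 27
f 26 27 25
f 27 23 28
f 27 28 25
f 28 23 29
f 28 29 25
f 29 23 30
f 29 30 25
f 30 23 31
f 30 31 25
f 31 23 32
f 31 32 25
f 32 23 33
f 32 33 25
f 33 23 34
f 33 34 25
f 34 23 35
f 34 35 25
f 35 23 36
f 35 36 25
f 36 23 37
f 36 37 25
f 37 23 24
f 37 24 25
f 39 41 38
f 42 39 38
f 38 41 40
f 40 42 38
f 39 45 41
f 43 39 42
f 43 45 39
f 41 45 40
f 44 42 40
f 40 45 44
f 44 43 42
f 45 43 44
f 46 57 51
f 46 51 47
f 46 47 53
f 46 53 56
f 46 56 57
f 47 51 55
f 51 57 50
f 57 56 48
f 56 53 52
f 53 47 54
f 49 55 50
f 49 50 48
f 49 48 52
f 49 52 54
f 49 54 55
f 50 55 51
f 48 50 57
f 52 48 56
f 54 52 53
f 55 54 47
f 59 61 58
f 62 59 58
f 58 61 60
f 60 62 58
f 59 65 61
f 63 59 62
f 63 65 59
f 61 65 60
f 64 62 60
f 60 65 64
f 64 63 62
f 65 63 64



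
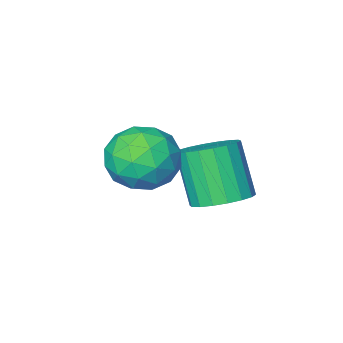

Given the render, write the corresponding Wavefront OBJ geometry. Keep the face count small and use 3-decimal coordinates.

v 3.51 1.757 1.429
v 4.562 1.833 1.953
v 3.278 0.007 2.147
v 4.33 0.083 2.671
v 3.436 0.751 3.046
v 3.579 1.833 2.602
v 4.261 0.007 1.498
v 4.404 1.089 1.054
v 5.026 0.752 1.995
v 4.516 1.211 2.952
v 3.324 0.629 1.148
v 2.814 1.088 2.105
v 4.056 1.949 1.628
v 3.784 -0.109 2.472
v 3.259 0.284 2.692
v 3.877 0.329 3
v 3.478 1.948 2.01
v 4.097 1.993 2.318
v 3.435 1.357 2.96
v 3.743 -0.153 1.782
v 4.362 -0.108 2.09
v 3.963 1.511 1.1
v 4.581 1.556 1.408
v 4.405 0.483 1.14
v 4.947 1.358 1.961
v 4.811 0.329 2.383
v 4.77 0.285 1.693
v 4.854 0.92 1.432
v 4.648 1.628 2.523
v 4.512 0.599 2.945
v 3.986 0.992 3.166
v 4.07 1.628 2.905
v 4.92 0.992 2.548
v 3.328 1.241 1.155
v 3.192 0.212 1.577
v 3.77 0.212 1.195
v 3.854 0.848 0.934
v 3.029 1.511 1.717
v 2.893 0.482 2.139
v 2.986 0.92 2.668
v 3.07 1.555 2.407
v 2.92 0.848 1.552
v 1.308 0.942 -0.624
v 2.282 0.837 -0.641
v 2.206 -0.148 1.086
v 1.232 -0.042 1.104
v 2.229 1.214 -0.429
v 2.153 0.229 1.299
v 1.994 1.537 -0.255
v 1.918 0.553 1.473
v 1.622 1.743 -0.154
v 1.547 0.758 1.574
v 1.189 1.79 -0.146
v 1.113 0.805 1.582
v 0.779 1.669 -0.233
v 0.703 0.684 1.495
v 0.474 1.404 -0.397
v 0.398 0.419 1.331
v 0.334 1.048 -0.606
v 0.258 0.063 1.121
v 0.387 0.671 -0.819
v 0.311 -0.314 0.909
v 0.622 0.347 -0.993
v 0.546 -0.637 0.735
v 0.993 0.142 -1.094
v 0.918 -0.843 0.634
v 1.427 0.095 -1.102
v 1.351 -0.89 0.626
v 1.837 0.216 -1.015
v 1.761 -0.769 0.713
v 2.142 0.481 -0.851
v 2.066 -0.504 0.877
f 1 38 17
f 38 12 41
f 17 41 6
f 38 41 17
f 1 17 13
f 17 6 18
f 13 18 2
f 17 18 13
f 1 13 22
f 13 2 23
f 22 23 8
f 13 23 22
f 1 22 34
f 22 8 37
f 34 37 11
f 22 37 34
f 1 34 38
f 34 11 42
f 38 42 12
f 34 42 38
f 2 18 29
f 18 6 32
f 29 32 10
f 18 32 29
f 6 41 19
f 41 12 40
f 19 40 5
f 41 40 19
f 12 42 39
f 42 11 35
f 39 35 3
f 42 35 39
f 11 37 36
f 37 8 24
f 36 24 7
f 37 24 36
f 8 23 28
f 23 2 25
f 28 25 9
f 23 25 28
f 4 30 16
f 30 10 31
f 16 31 5
f 30 31 16
f 4 16 14
f 16 5 15
f 14 15 3
f 16 15 14
f 4 14 21
f 14 3 20
f 21 20 7
f 14 20 21
f 4 21 26
f 21 7 27
f 26 27 9
f 21 27 26
f 4 26 30
f 26 9 33
f 30 33 10
f 26 33 30
f 5 31 19
f 31 10 32
f 19 32 6
f 31 32 19
f 3 15 39
f 15 5 40
f 39 40 12
f 15 40 39
f 7 20 36
f 20 3 35
f 36 35 11
f 20 35 36
f 9 27 28
f 27 7 24
f 28 24 8
f 27 24 28
f 10 33 29
f 33 9 25
f 29 25 2
f 33 25 29
f 44 43 47
f 44 47 45
f 45 47 48
f 45 48 46
f 47 43 49
f 47 49 48
f 48 49 50
f 48 50 46
f 49 43 51
f 49 51 50
f 50 51 52
f 50 52 46
f 51 43 53
f 51 53 52
f 52 53 54
f 52 54 46
f 53 43 55
f 53 55 54
f 54 55 56
f 54 56 46
f 55 43 57
f 55 57 56
f 56 57 58
f 56 58 46
f 57 43 59
f 57 59 58
f 58 59 60
f 58 60 46
f 59 43 61
f 59 61 60
f 60 61 62
f 60 62 46
f 61 43 63
f 61 63 62
f 62 63 64
f 62 64 46
f 63 43 65
f 63 65 64
f 64 65 66
f 64 66 46
f 65 43 67
f 65 67 66
f 66 67 68
f 66 68 46
f 67 43 69
f 67 69 68
f 68 69 70
f 68 70 46
f 69 43 71
f 69 71 70
f 70 71 72
f 70 72 46
f 71 43 44
f 71 44 72
f 72 44 45
f 72 45 46



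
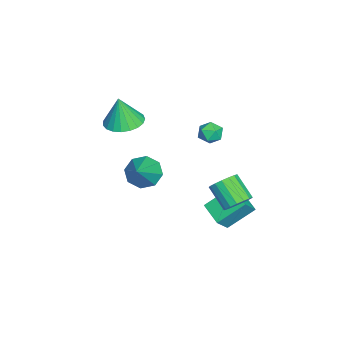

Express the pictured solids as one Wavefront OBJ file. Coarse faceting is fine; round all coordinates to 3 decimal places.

v -1.748 2.457 4.011
v -1.147 2.214 4.192
v -1.893 1.606 3.348
v -1.292 1.363 3.529
v -1.799 1.37 3.971
v -1.709 1.896 4.381
v -1.331 1.924 3.159
v -1.241 2.45 3.569
v -0.889 1.884 3.665
v -1.179 1.542 4.167
v -1.861 2.278 3.373
v -2.151 1.936 3.875
v -3.658 -2.622 2.49
v -2.692 -2.961 2.385
v -3.562 -2.858 4.15
v -2.633 -2.541 2.441
v -2.751 -2.135 2.506
v -3.026 -1.812 2.568
v -3.411 -1.63 2.617
v -3.838 -1.619 2.643
v -4.234 -1.782 2.643
v -4.531 -2.089 2.617
v -4.677 -2.489 2.568
v -4.647 -2.912 2.506
v -4.445 -3.284 2.441
v -4.108 -3.542 2.385
v -3.693 -3.641 2.347
v -3.272 -3.564 2.333
v -2.918 -3.323 2.347
v -0.706 1.772 -0.84
v -1.273 3.004 0.217
v -1.324 2.176 -1.642
v -1.891 3.408 -0.585
v 0.291 2.552 -1.215
v -0.276 3.784 -0.158
v -0.327 2.956 -2.017
v -0.894 4.188 -0.96
v -3.91 -1.736 -1.364
v -3.308 -1.777 -2.123
v -2.29 -1.764 -0.076
v -3.459 -1.08 -1.918
v -3.875 -0.767 -1.388
v -4.311 -1.022 -0.844
v -4.513 -1.695 -0.604
v -4.361 -2.393 -0.81
v -3.946 -2.705 -1.34
v -3.51 -2.451 -1.883
v 1.03 3.632 0.912
v 1.674 3.354 1.175
v 0.935 2.529 2.112
v 0.29 2.808 1.848
v 1.614 3.641 1.382
v 0.875 2.817 2.318
v 1.42 3.927 1.48
v 0.681 3.102 2.416
v 1.137 4.145 1.449
v 0.398 3.32 2.385
v 0.829 4.246 1.294
v 0.09 3.421 2.23
v 0.567 4.206 1.052
v -0.172 3.381 1.988
v 0.411 4.035 0.778
v -0.328 3.21 1.714
v 0.397 3.771 0.534
v -0.343 2.946 1.47
v 0.527 3.476 0.377
v -0.212 2.651 1.314
v 0.773 3.216 0.343
v 0.034 2.392 1.279
v 1.077 3.052 0.439
v 0.338 2.228 1.375
v 1.371 3.021 0.643
v 0.632 2.196 1.579
v 1.586 3.13 0.909
v 0.847 2.305 1.845
f 1 12 6
f 1 6 2
f 1 2 8
f 1 8 11
f 1 11 12
f 2 6 10
f 6 12 5
f 12 11 3
f 11 8 7
f 8 2 9
f 4 10 5
f 4 5 3
f 4 3 7
f 4 7 9
f 4 9 10
f 5 10 6
f 3 5 12
f 7 3 11
f 9 7 8
f 10 9 2
f 14 13 16
f 14 16 15
f 16 13 17
f 16 17 15
f 17 13 18
f 17 18 15
f 18 13 19
f 18 19 15
f 19 13 20
f 19 20 15
f 20 13 21
f 20 21 15
f 21 13 22
f 21 22 15
f 22 13 23
f 22 23 15
f 23 13 24
f 23 24 15
f 24 13 25
f 24 25 15
f 25 13 26
f 25 26 15
f 26 13 27
f 26 27 15
f 27 13 28
f 27 28 15
f 28 13 29
f 28 29 15
f 29 13 14
f 29 14 15
f 31 33 30
f 34 31 30
f 30 33 32
f 32 34 30
f 31 37 33
f 35 31 34
f 35 37 31
f 33 37 32
f 36 34 32
f 32 37 36
f 36 35 34
f 37 35 36
f 39 38 41
f 39 41 40
f 41 38 42
f 41 42 40
f 42 38 43
f 42 43 40
f 43 38 44
f 43 44 40
f 44 38 45
f 44 45 40
f 45 38 46
f 45 46 40
f 46 38 47
f 46 47 40
f 47 38 39
f 47 39 40
f 49 48 52
f 49 52 50
f 50 52 53
f 50 53 51
f 52 48 54
f 52 54 53
f 53 54 55
f 53 55 51
f 54 48 56
f 54 56 55
f 55 56 57
f 55 57 51
f 56 48 58
f 56 58 57
f 57 58 59
f 57 59 51
f 58 48 60
f 58 60 59
f 59 60 61
f 59 61 51
f 60 48 62
f 60 62 61
f 61 62 63
f 61 63 51
f 62 48 64
f 62 64 63
f 63 64 65
f 63 65 51
f 64 48 66
f 64 66 65
f 65 66 67
f 65 67 51
f 66 48 68
f 66 68 67
f 67 68 69
f 67 69 51
f 68 48 70
f 68 70 69
f 69 70 71
f 69 71 51
f 70 48 72
f 70 72 71
f 71 72 73
f 71 73 51
f 72 48 74
f 72 74 73
f 73 74 75
f 73 75 51
f 74 48 49
f 74 49 75
f 75 49 50
f 75 50 51



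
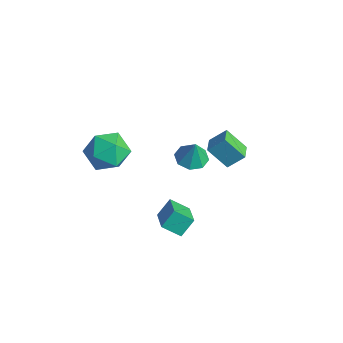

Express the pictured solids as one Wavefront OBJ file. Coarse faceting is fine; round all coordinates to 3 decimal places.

v -3.225 1.346 0.72
v -2.845 2.041 1.425
v -2.478 1.946 -0.274
v -2.098 2.641 0.431
v -2.502 0.759 0.909
v -2.122 1.454 1.614
v -1.755 1.359 -0.085
v -1.375 2.054 0.62
v -1.208 -1.714 -2.158
v -1.779 -2.384 -1.568
v -1.233 -1.021 -1.396
v -1.804 -1.692 -0.806
v 0.004 -2.268 -1.614
v -0.567 -2.939 -1.024
v -0.021 -1.576 -0.852
v -0.592 -2.246 -0.262
v -3.814 -3.01 2.197
v -2.977 -3.588 1.715
v -3.883 -4.232 3.545
v -3.046 -4.81 3.063
v -2.844 -3.801 3.518
v -2.801 -3.046 2.685
v -4.059 -4.774 2.575
v -4.016 -4.019 1.742
v -3.129 -4.678 1.949
v -2.378 -4.077 2.532
v -4.482 -3.743 2.728
v -3.731 -3.142 3.311
v -0.921 -1.138 2.807
v -0.448 -0.542 2.685
v -0.639 -1.122 3.973
v -0.997 -0.371 2.815
v -1.501 -0.65 2.941
v -1.665 -1.214 2.988
v -1.393 -1.733 2.929
v -0.845 -1.904 2.798
v -0.34 -1.626 2.673
v -0.176 -1.062 2.626
f 2 4 1
f 5 2 1
f 1 4 3
f 3 5 1
f 2 8 4
f 6 2 5
f 6 8 2
f 4 8 3
f 7 5 3
f 3 8 7
f 7 6 5
f 8 6 7
f 10 12 9
f 13 10 9
f 9 12 11
f 11 13 9
f 10 16 12
f 14 10 13
f 14 16 10
f 12 16 11
f 15 13 11
f 11 16 15
f 15 14 13
f 16 14 15
f 17 28 22
f 17 22 18
f 17 18 24
f 17 24 27
f 17 27 28
f 18 22 26
f 22 28 21
f 28 27 19
f 27 24 23
f 24 18 25
f 20 26 21
f 20 21 19
f 20 19 23
f 20 23 25
f 20 25 26
f 21 26 22
f 19 21 28
f 23 19 27
f 25 23 24
f 26 25 18
f 30 29 32
f 30 32 31
f 32 29 33
f 32 33 31
f 33 29 34
f 33 34 31
f 34 29 35
f 34 35 31
f 35 29 36
f 35 36 31
f 36 29 37
f 36 37 31
f 37 29 38
f 37 38 31
f 38 29 30
f 38 30 31



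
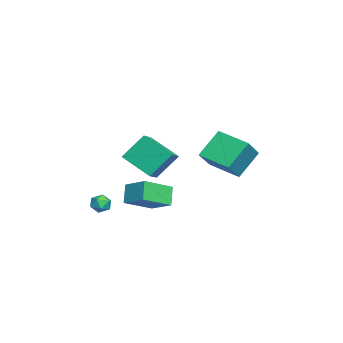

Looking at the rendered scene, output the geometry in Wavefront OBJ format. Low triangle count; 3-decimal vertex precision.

v 2.435 -2.555 -1.207
v 3.068 -2.6 -0.981
v 2.512 -3.56 -1.619
v 3.145 -3.605 -1.393
v 2.631 -3.597 -0.958
v 2.584 -2.976 -0.703
v 2.996 -3.184 -1.897
v 2.949 -2.563 -1.642
v 3.414 -2.988 -1.407
v 3.189 -3.243 -0.827
v 2.391 -2.917 -1.773
v 2.166 -3.172 -1.193
v 1.638 -0.13 0.293
v 0.654 -1.738 1.327
v 1.265 1.05 1.774
v 0.281 -0.558 2.808
v 2.619 -0.422 0.772
v 1.635 -2.03 1.806
v 2.246 0.758 2.253
v 1.262 -0.85 3.287
v 3.428 -1.658 0.415
v 4.381 -0.546 1.084
v 2.358 -0.248 -0.403
v 3.31 0.864 0.266
v 4.19 -1.684 -0.626
v 5.142 -0.572 0.043
v 3.119 -0.274 -1.444
v 4.072 0.838 -0.775
v -4.082 3.586 1.08
v -2.628 3.036 2.355
v -2.98 5.31 0.566
v -1.526 4.76 1.841
v -3.134 2.52 -0.461
v -1.68 1.97 0.814
v -2.032 4.244 -0.975
v -0.578 3.694 0.3
f 1 12 6
f 1 6 2
f 1 2 8
f 1 8 11
f 1 11 12
f 2 6 10
f 6 12 5
f 12 11 3
f 11 8 7
f 8 2 9
f 4 10 5
f 4 5 3
f 4 3 7
f 4 7 9
f 4 9 10
f 5 10 6
f 3 5 12
f 7 3 11
f 9 7 8
f 10 9 2
f 14 16 13
f 17 14 13
f 13 16 15
f 15 17 13
f 14 20 16
f 18 14 17
f 18 20 14
f 16 20 15
f 19 17 15
f 15 20 19
f 19 18 17
f 20 18 19
f 22 24 21
f 25 22 21
f 21 24 23
f 23 25 21
f 22 28 24
f 26 22 25
f 26 28 22
f 24 28 23
f 27 25 23
f 23 28 27
f 27 26 25
f 28 26 27
f 30 32 29
f 33 30 29
f 29 32 31
f 31 33 29
f 30 36 32
f 34 30 33
f 34 36 30
f 32 36 31
f 35 33 31
f 31 36 35
f 35 34 33
f 36 34 35



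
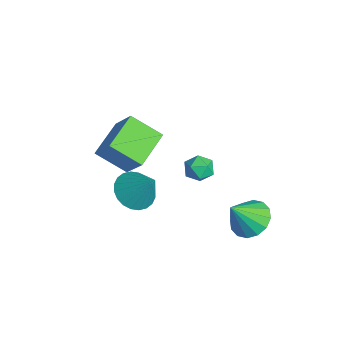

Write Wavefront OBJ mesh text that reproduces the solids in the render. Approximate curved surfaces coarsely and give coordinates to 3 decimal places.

v -0.262 -4.483 0.91
v 0.841 -4.078 2.339
v -1.541 -3.193 1.532
v -0.438 -2.788 2.961
v 0.518 -3.252 -0.041
v 1.621 -2.847 1.388
v -0.761 -1.962 0.581
v 0.342 -1.557 2.01
v -2.73 1.66 -3.491
v -2.098 1.25 -3.225
v -3.022 0.69 -4.295
v -2.39 0.28 -4.029
v -3.018 0.401 -3.55
v -2.838 1 -3.053
v -2.282 0.94 -4.467
v -2.102 1.539 -3.97
v -1.821 0.804 -3.828
v -2.276 0.471 -3.262
v -2.844 1.469 -4.258
v -3.299 1.136 -3.692
v 2.325 1.873 -3.142
v 3.177 1.463 -3.599
v 2.575 0.847 -1.758
v 3.361 1.889 -3.316
v 3.267 2.311 -2.987
v 2.921 2.615 -2.699
v 2.416 2.721 -2.529
v 1.886 2.599 -2.524
v 1.474 2.283 -2.684
v 1.29 1.857 -2.967
v 1.384 1.435 -3.296
v 1.729 1.13 -3.585
v 2.235 1.025 -3.754
v 2.765 1.146 -3.759
v -1.468 -2.4 -3.525
v -0.704 -3.153 -3.659
v -0.512 -1.7 -2.015
v -0.554 -2.84 -3.899
v -0.544 -2.461 -4.082
v -0.674 -2.072 -4.18
v -0.924 -1.733 -4.178
v -1.258 -1.496 -4.078
v -1.623 -1.397 -3.893
v -1.965 -1.45 -3.652
v -2.231 -1.648 -3.392
v -2.381 -1.961 -3.152
v -2.391 -2.34 -2.969
v -2.261 -2.729 -2.871
v -2.011 -3.068 -2.873
v -1.677 -3.305 -2.973
v -1.312 -3.404 -3.158
v -0.97 -3.351 -3.399
f 2 4 1
f 5 2 1
f 1 4 3
f 3 5 1
f 2 8 4
f 6 2 5
f 6 8 2
f 4 8 3
f 7 5 3
f 3 8 7
f 7 6 5
f 8 6 7
f 9 20 14
f 9 14 10
f 9 10 16
f 9 16 19
f 9 19 20
f 10 14 18
f 14 20 13
f 20 19 11
f 19 16 15
f 16 10 17
f 12 18 13
f 12 13 11
f 12 11 15
f 12 15 17
f 12 17 18
f 13 18 14
f 11 13 20
f 15 11 19
f 17 15 16
f 18 17 10
f 22 21 24
f 22 24 23
f 24 21 25
f 24 25 23
f 25 21 26
f 25 26 23
f 26 21 27
f 26 27 23
f 27 21 28
f 27 28 23
f 28 21 29
f 28 29 23
f 29 21 30
f 29 30 23
f 30 21 31
f 30 31 23
f 31 21 32
f 31 32 23
f 32 21 33
f 32 33 23
f 33 21 34
f 33 34 23
f 34 21 22
f 34 22 23
f 36 35 38
f 36 38 37
f 38 35 39
f 38 39 37
f 39 35 40
f 39 40 37
f 40 35 41
f 40 41 37
f 41 35 42
f 41 42 37
f 42 35 43
f 42 43 37
f 43 35 44
f 43 44 37
f 44 35 45
f 44 45 37
f 45 35 46
f 45 46 37
f 46 35 47
f 46 47 37
f 47 35 48
f 47 48 37
f 48 35 49
f 48 49 37
f 49 35 50
f 49 50 37
f 50 35 51
f 50 51 37
f 51 35 52
f 51 52 37
f 52 35 36
f 52 36 37



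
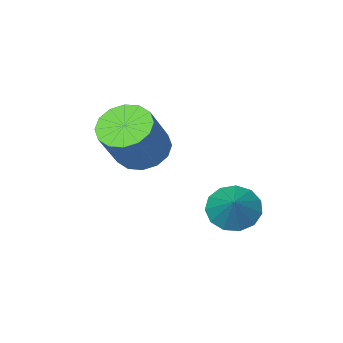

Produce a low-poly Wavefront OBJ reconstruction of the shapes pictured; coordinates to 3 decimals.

v -3.573 -0.838 -2.905
v -2.753 -0.993 -3.337
v -2.827 0.138 -1.835
v -2.968 -0.57 -3.572
v -3.375 -0.232 -3.596
v -3.846 -0.087 -3.4
v -4.23 -0.181 -3.048
v -4.405 -0.483 -2.65
v -4.316 -0.898 -2.333
v -3.992 -1.294 -2.197
v -3.535 -1.545 -2.287
v -3.089 -1.572 -2.573
v -2.798 -1.366 -2.964
v -1.447 -2.933 -0.38
v -0.965 -2.245 -0.885
v 0.048 -1.779 0.714
v -0.433 -2.467 1.22
v -1.372 -2.008 -0.696
v -0.359 -1.543 0.903
v -1.799 -2.019 -0.422
v -0.786 -1.554 1.177
v -2.132 -2.275 -0.137
v -1.118 -1.809 1.462
v -2.281 -2.707 0.083
v -1.267 -2.241 1.682
v -2.206 -3.2 0.179
v -1.193 -2.734 1.779
v -1.928 -3.621 0.126
v -0.915 -3.155 1.725
v -1.521 -3.857 -0.063
v -0.508 -3.392 1.536
v -1.094 -3.846 -0.337
v -0.081 -3.381 1.262
v -0.762 -3.591 -0.622
v 0.252 -3.125 0.977
v -0.613 -3.159 -0.842
v 0.401 -2.693 0.757
v -0.687 -2.666 -0.939
v 0.326 -2.2 0.661
f 2 1 4
f 2 4 3
f 4 1 5
f 4 5 3
f 5 1 6
f 5 6 3
f 6 1 7
f 6 7 3
f 7 1 8
f 7 8 3
f 8 1 9
f 8 9 3
f 9 1 10
f 9 10 3
f 10 1 11
f 10 11 3
f 11 1 12
f 11 12 3
f 12 1 13
f 12 13 3
f 13 1 2
f 13 2 3
f 15 14 18
f 15 18 16
f 16 18 19
f 16 19 17
f 18 14 20
f 18 20 19
f 19 20 21
f 19 21 17
f 20 14 22
f 20 22 21
f 21 22 23
f 21 23 17
f 22 14 24
f 22 24 23
f 23 24 25
f 23 25 17
f 24 14 26
f 24 26 25
f 25 26 27
f 25 27 17
f 26 14 28
f 26 28 27
f 27 28 29
f 27 29 17
f 28 14 30
f 28 30 29
f 29 30 31
f 29 31 17
f 30 14 32
f 30 32 31
f 31 32 33
f 31 33 17
f 32 14 34
f 32 34 33
f 33 34 35
f 33 35 17
f 34 14 36
f 34 36 35
f 35 36 37
f 35 37 17
f 36 14 38
f 36 38 37
f 37 38 39
f 37 39 17
f 38 14 15
f 38 15 39
f 39 15 16
f 39 16 17



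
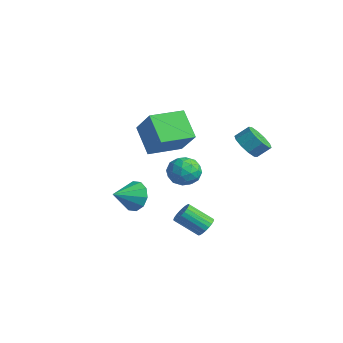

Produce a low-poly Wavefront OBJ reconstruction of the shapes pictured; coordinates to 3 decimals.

v 1.362 3.02 3.571
v 2.2 2.617 3.599
v 2.515 3.316 4.256
v 1.678 3.72 4.229
v 2.206 3.009 3.179
v 2.521 3.708 3.836
v 1.889 3.406 2.909
v 2.204 4.105 3.566
v 1.372 3.655 2.892
v 1.687 4.354 3.549
v 0.851 3.662 3.134
v 1.166 4.361 3.791
v 0.525 3.424 3.544
v 0.84 4.123 4.201
v 0.519 3.032 3.964
v 0.834 3.731 4.621
v 0.836 2.635 4.234
v 1.151 3.334 4.891
v 1.353 2.386 4.251
v 1.668 3.085 4.908
v 1.874 2.379 4.009
v 2.189 3.078 4.666
v -0.161 -2.955 0.738
v 0.401 -2.558 1.49
v 0.001 -4.365 1.362
v -0.202 -2.546 1.671
v -0.79 -2.691 1.496
v -1.137 -2.937 1.03
v -1.112 -3.19 0.453
v -0.722 -3.353 -0.015
v -0.119 -3.364 -0.196
v 0.469 -3.219 -0.02
v 0.816 -2.973 0.445
v 0.791 -2.721 1.022
v 1.549 -0.27 3.525
v 2.44 -0.626 3.247
v 0.82 -1.354 2.573
v 1.711 -1.71 2.295
v 1.386 -1.851 3.229
v 1.837 -1.181 3.817
v 1.423 -0.799 2.003
v 1.874 -0.129 2.591
v 2.362 -0.953 2.306
v 2.339 -1.603 3.064
v 0.921 -0.377 2.756
v 0.898 -1.027 3.514
v 2.059 -0.353 3.469
v 1.201 -1.627 2.351
v 1.01 -1.71 2.9
v 1.534 -1.919 2.736
v 1.704 -0.679 3.805
v 2.228 -0.889 3.641
v 1.608 -1.608 3.631
v 1.032 -1.091 2.179
v 1.556 -1.301 2.015
v 1.726 -0.061 3.084
v 2.25 -0.27 2.92
v 1.652 -0.372 2.189
v 2.537 -0.754 2.753
v 2.108 -1.391 2.194
v 1.939 -0.856 2.022
v 2.204 -0.462 2.368
v 2.523 -1.136 3.199
v 2.094 -1.773 2.639
v 1.903 -1.856 3.188
v 2.168 -1.463 3.534
v 2.477 -1.328 2.646
v 1.166 -0.207 3.181
v 0.737 -0.844 2.621
v 1.092 -0.517 2.286
v 1.357 -0.124 2.632
v 1.152 -0.589 3.626
v 0.723 -1.226 3.067
v 1.056 -1.518 3.452
v 1.321 -1.124 3.798
v 0.783 -0.652 3.174
v -3.85 -0.012 1.45
v -5.34 0.131 2.851
v -3.726 2.113 1.365
v -5.216 2.256 2.766
v -2.344 -0.036 3.054
v -3.834 0.107 4.455
v -2.22 2.089 2.969
v -3.71 2.232 4.37
v 3.123 -0.545 -0.718
v 3.599 -0.489 -0.25
v 2.733 -1.48 0.747
v 2.257 -1.535 0.278
v 3.429 -0.277 -0.186
v 2.564 -1.268 0.81
v 3.207 -0.112 -0.214
v 2.342 -1.102 0.782
v 2.971 -0.021 -0.33
v 2.105 -1.011 0.667
v 2.76 -0.021 -0.512
v 1.895 -1.011 0.484
v 2.612 -0.111 -0.73
v 1.747 -1.101 0.266
v 2.553 -0.276 -0.946
v 1.687 -1.267 0.05
v 2.592 -0.488 -1.123
v 1.726 -1.479 -0.126
v 2.723 -0.71 -1.23
v 1.857 -1.7 -0.233
v 2.923 -0.903 -1.248
v 2.057 -1.893 -0.251
v 3.157 -1.034 -1.175
v 2.292 -2.024 -0.178
v 3.386 -1.081 -1.022
v 2.52 -2.071 -0.026
v 3.569 -1.035 -0.818
v 2.704 -2.025 0.179
v 3.675 -0.904 -0.596
v 2.81 -1.894 0.401
v 3.685 -0.711 -0.395
v 2.82 -1.701 0.602
f 2 1 5
f 2 5 3
f 3 5 6
f 3 6 4
f 5 1 7
f 5 7 6
f 6 7 8
f 6 8 4
f 7 1 9
f 7 9 8
f 8 9 10
f 8 10 4
f 9 1 11
f 9 11 10
f 10 11 12
f 10 12 4
f 11 1 13
f 11 13 12
f 12 13 14
f 12 14 4
f 13 1 15
f 13 15 14
f 14 15 16
f 14 16 4
f 15 1 17
f 15 17 16
f 16 17 18
f 16 18 4
f 17 1 19
f 17 19 18
f 18 19 20
f 18 20 4
f 19 1 21
f 19 21 20
f 20 21 22
f 20 22 4
f 21 1 2
f 21 2 22
f 22 2 3
f 22 3 4
f 24 23 26
f 24 26 25
f 26 23 27
f 26 27 25
f 27 23 28
f 27 28 25
f 28 23 29
f 28 29 25
f 29 23 30
f 29 30 25
f 30 23 31
f 30 31 25
f 31 23 32
f 31 32 25
f 32 23 33
f 32 33 25
f 33 23 34
f 33 34 25
f 34 23 24
f 34 24 25
f 35 72 51
f 72 46 75
f 51 75 40
f 72 75 51
f 35 51 47
f 51 40 52
f 47 52 36
f 51 52 47
f 35 47 56
f 47 36 57
f 56 57 42
f 47 57 56
f 35 56 68
f 56 42 71
f 68 71 45
f 56 71 68
f 35 68 72
f 68 45 76
f 72 76 46
f 68 76 72
f 36 52 63
f 52 40 66
f 63 66 44
f 52 66 63
f 40 75 53
f 75 46 74
f 53 74 39
f 75 74 53
f 46 76 73
f 76 45 69
f 73 69 37
f 76 69 73
f 45 71 70
f 71 42 58
f 70 58 41
f 71 58 70
f 42 57 62
f 57 36 59
f 62 59 43
f 57 59 62
f 38 64 50
f 64 44 65
f 50 65 39
f 64 65 50
f 38 50 48
f 50 39 49
f 48 49 37
f 50 49 48
f 38 48 55
f 48 37 54
f 55 54 41
f 48 54 55
f 38 55 60
f 55 41 61
f 60 61 43
f 55 61 60
f 38 60 64
f 60 43 67
f 64 67 44
f 60 67 64
f 39 65 53
f 65 44 66
f 53 66 40
f 65 66 53
f 37 49 73
f 49 39 74
f 73 74 46
f 49 74 73
f 41 54 70
f 54 37 69
f 70 69 45
f 54 69 70
f 43 61 62
f 61 41 58
f 62 58 42
f 61 58 62
f 44 67 63
f 67 43 59
f 63 59 36
f 67 59 63
f 78 80 77
f 81 78 77
f 77 80 79
f 79 81 77
f 78 84 80
f 82 78 81
f 82 84 78
f 80 84 79
f 83 81 79
f 79 84 83
f 83 82 81
f 84 82 83
f 86 85 89
f 86 89 87
f 87 89 90
f 87 90 88
f 89 85 91
f 89 91 90
f 90 91 92
f 90 92 88
f 91 85 93
f 91 93 92
f 92 93 94
f 92 94 88
f 93 85 95
f 93 95 94
f 94 95 96
f 94 96 88
f 95 85 97
f 95 97 96
f 96 97 98
f 96 98 88
f 97 85 99
f 97 99 98
f 98 99 100
f 98 100 88
f 99 85 101
f 99 101 100
f 100 101 102
f 100 102 88
f 101 85 103
f 101 103 102
f 102 103 104
f 102 104 88
f 103 85 105
f 103 105 104
f 104 105 106
f 104 106 88
f 105 85 107
f 105 107 106
f 106 107 108
f 106 108 88
f 107 85 109
f 107 109 108
f 108 109 110
f 108 110 88
f 109 85 111
f 109 111 110
f 110 111 112
f 110 112 88
f 111 85 113
f 111 113 112
f 112 113 114
f 112 114 88
f 113 85 115
f 113 115 114
f 114 115 116
f 114 116 88
f 115 85 86
f 115 86 116
f 116 86 87
f 116 87 88



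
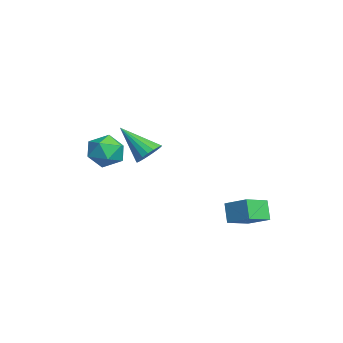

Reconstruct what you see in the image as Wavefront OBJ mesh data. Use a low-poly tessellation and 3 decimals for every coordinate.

v 0.354 1.819 -0.4
v 1.02 0.795 0.015
v 1.178 2.573 0.139
v 1.843 1.549 0.555
v 0.917 1.831 -1.275
v 1.582 0.807 -0.859
v 1.74 2.585 -0.735
v 2.406 1.561 -0.32
v -2.615 -3.056 2.184
v -2.2 -3.685 1.578
v -4.02 -3.655 1.842
v -3.605 -4.284 1.236
v -3.468 -4.369 2.19
v -2.599 -3.998 2.401
v -3.621 -3.342 1.019
v -2.752 -2.971 1.23
v -2.821 -3.862 0.858
v -2.727 -4.496 1.582
v -3.493 -2.844 1.838
v -3.399 -3.478 2.562
v 0.958 -2.343 3.045
v 1.574 -2.487 3.322
v 0.142 -3.437 4.295
v 1.484 -2.239 3.48
v 1.29 -2.012 3.552
v 1.03 -1.851 3.523
v 0.756 -1.787 3.4
v 0.522 -1.833 3.207
v 0.374 -1.981 2.982
v 0.342 -2.2 2.769
v 0.432 -2.447 2.611
v 0.626 -2.674 2.539
v 0.886 -2.836 2.567
v 1.16 -2.899 2.69
v 1.394 -2.853 2.883
v 1.541 -2.706 3.109
f 2 4 1
f 5 2 1
f 1 4 3
f 3 5 1
f 2 8 4
f 6 2 5
f 6 8 2
f 4 8 3
f 7 5 3
f 3 8 7
f 7 6 5
f 8 6 7
f 9 20 14
f 9 14 10
f 9 10 16
f 9 16 19
f 9 19 20
f 10 14 18
f 14 20 13
f 20 19 11
f 19 16 15
f 16 10 17
f 12 18 13
f 12 13 11
f 12 11 15
f 12 15 17
f 12 17 18
f 13 18 14
f 11 13 20
f 15 11 19
f 17 15 16
f 18 17 10
f 22 21 24
f 22 24 23
f 24 21 25
f 24 25 23
f 25 21 26
f 25 26 23
f 26 21 27
f 26 27 23
f 27 21 28
f 27 28 23
f 28 21 29
f 28 29 23
f 29 21 30
f 29 30 23
f 30 21 31
f 30 31 23
f 31 21 32
f 31 32 23
f 32 21 33
f 32 33 23
f 33 21 34
f 33 34 23
f 34 21 35
f 34 35 23
f 35 21 36
f 35 36 23
f 36 21 22
f 36 22 23

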